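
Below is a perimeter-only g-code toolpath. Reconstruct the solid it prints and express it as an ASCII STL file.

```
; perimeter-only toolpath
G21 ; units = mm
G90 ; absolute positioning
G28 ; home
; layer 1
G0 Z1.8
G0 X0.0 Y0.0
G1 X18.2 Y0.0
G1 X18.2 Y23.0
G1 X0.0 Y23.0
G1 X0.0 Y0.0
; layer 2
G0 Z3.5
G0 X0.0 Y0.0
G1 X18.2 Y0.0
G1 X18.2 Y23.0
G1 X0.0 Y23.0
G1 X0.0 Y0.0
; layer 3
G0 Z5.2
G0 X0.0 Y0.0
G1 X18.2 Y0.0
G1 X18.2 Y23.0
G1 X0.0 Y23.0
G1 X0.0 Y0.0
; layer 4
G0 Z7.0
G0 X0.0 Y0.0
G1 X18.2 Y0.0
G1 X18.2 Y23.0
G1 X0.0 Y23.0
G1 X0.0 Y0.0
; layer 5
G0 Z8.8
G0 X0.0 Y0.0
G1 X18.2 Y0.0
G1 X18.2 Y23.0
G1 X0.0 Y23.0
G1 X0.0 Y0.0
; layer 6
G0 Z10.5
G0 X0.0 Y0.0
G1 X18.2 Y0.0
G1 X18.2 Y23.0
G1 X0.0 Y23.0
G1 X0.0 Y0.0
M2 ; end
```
solid part
  facet normal 0.0000 0.0000 -1.0000
    outer loop
      vertex 18.2 23.0 0.0
      vertex 18.2 0.0 0.0
      vertex 0.0 0.0 0.0
    endloop
  endfacet
  facet normal 0.0000 0.0000 -1.0000
    outer loop
      vertex 0.0 23.0 0.0
      vertex 18.2 23.0 0.0
      vertex 0.0 0.0 0.0
    endloop
  endfacet
  facet normal 0.0000 0.0000 1.0000
    outer loop
      vertex 0.0 0.0 10.5
      vertex 18.2 0.0 10.5
      vertex 18.2 23.0 10.5
    endloop
  endfacet
  facet normal 0.0000 0.0000 1.0000
    outer loop
      vertex 0.0 0.0 10.5
      vertex 18.2 23.0 10.5
      vertex 0.0 23.0 10.5
    endloop
  endfacet
  facet normal 0.0000 -1.0000 0.0000
    outer loop
      vertex 0.0 0.0 0.0
      vertex 18.2 0.0 0.0
      vertex 18.2 0.0 10.5
    endloop
  endfacet
  facet normal 0.0000 -1.0000 0.0000
    outer loop
      vertex 0.0 0.0 0.0
      vertex 18.2 0.0 10.5
      vertex 0.0 0.0 10.5
    endloop
  endfacet
  facet normal 0.0000 1.0000 0.0000
    outer loop
      vertex 18.2 23.0 10.5
      vertex 18.2 23.0 0.0
      vertex 0.0 23.0 0.0
    endloop
  endfacet
  facet normal 0.0000 1.0000 0.0000
    outer loop
      vertex 0.0 23.0 10.5
      vertex 18.2 23.0 10.5
      vertex 0.0 23.0 0.0
    endloop
  endfacet
  facet normal -1.0000 0.0000 0.0000
    outer loop
      vertex 0.0 23.0 10.5
      vertex 0.0 23.0 0.0
      vertex 0.0 0.0 0.0
    endloop
  endfacet
  facet normal -1.0000 0.0000 0.0000
    outer loop
      vertex 0.0 0.0 10.5
      vertex 0.0 23.0 10.5
      vertex 0.0 0.0 0.0
    endloop
  endfacet
  facet normal 1.0000 0.0000 0.0000
    outer loop
      vertex 18.2 0.0 0.0
      vertex 18.2 23.0 0.0
      vertex 18.2 23.0 10.5
    endloop
  endfacet
  facet normal 1.0000 0.0000 0.0000
    outer loop
      vertex 18.2 0.0 0.0
      vertex 18.2 23.0 10.5
      vertex 18.2 0.0 10.5
    endloop
  endfacet
endsolid part

The G0 Z moves step by Δz≈1.8 mm. Every layer's G1 loop is the same polygon, so the solid is a straight extrusion of it from z=0 to z≈10.5. Closing with flat bottom and top caps and triangulating gives 12 facets — a rectangular box, roughly 18.2 × 23 mm footprint and 10.5 mm tall.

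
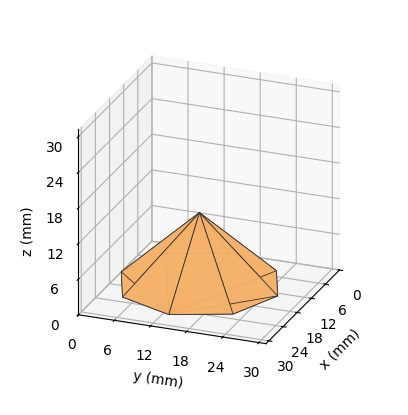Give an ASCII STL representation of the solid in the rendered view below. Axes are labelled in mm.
Reading the render: the shape is a regular 8-sided pyramid, base circumscribed radius ≈ 13 mm, apex at z ≈ 12 mm (dimensions read to the nearest mm from the axis ticks). For the STL, each face is triangulated and given an outward normal.

solid part
  facet normal 0.0000 0.0000 -1.0000
    outer loop
      vertex 13.000 26.000 0.000
      vertex 22.192 22.192 0.000
      vertex 26.000 13.000 0.000
    endloop
  endfacet
  facet normal 0.0000 0.0000 -1.0000
    outer loop
      vertex 3.808 22.192 0.000
      vertex 13.000 26.000 0.000
      vertex 26.000 13.000 0.000
    endloop
  endfacet
  facet normal 0.0000 0.0000 -1.0000
    outer loop
      vertex 0.000 13.000 0.000
      vertex 3.808 22.192 0.000
      vertex 26.000 13.000 0.000
    endloop
  endfacet
  facet normal 0.0000 0.0000 -1.0000
    outer loop
      vertex 3.808 3.808 0.000
      vertex 0.000 13.000 0.000
      vertex 26.000 13.000 0.000
    endloop
  endfacet
  facet normal 0.0000 0.0000 -1.0000
    outer loop
      vertex 13.000 0.000 0.000
      vertex 3.808 3.808 0.000
      vertex 26.000 13.000 0.000
    endloop
  endfacet
  facet normal 0.0000 0.0000 -1.0000
    outer loop
      vertex 22.192 3.808 0.000
      vertex 13.000 0.000 0.000
      vertex 26.000 13.000 0.000
    endloop
  endfacet
  facet normal 0.6530 0.2705 0.7074
    outer loop
      vertex 26.000 13.000 0.000
      vertex 22.192 22.192 0.000
      vertex 13.000 13.000 12.000
    endloop
  endfacet
  facet normal 0.2705 0.6530 0.7074
    outer loop
      vertex 22.192 22.192 0.000
      vertex 13.000 26.000 0.000
      vertex 13.000 13.000 12.000
    endloop
  endfacet
  facet normal -0.2705 0.6530 0.7074
    outer loop
      vertex 13.000 26.000 0.000
      vertex 3.808 22.192 0.000
      vertex 13.000 13.000 12.000
    endloop
  endfacet
  facet normal -0.6530 0.2705 0.7074
    outer loop
      vertex 3.808 22.192 0.000
      vertex 0.000 13.000 0.000
      vertex 13.000 13.000 12.000
    endloop
  endfacet
  facet normal -0.6530 -0.2705 0.7074
    outer loop
      vertex 0.000 13.000 0.000
      vertex 3.808 3.808 0.000
      vertex 13.000 13.000 12.000
    endloop
  endfacet
  facet normal -0.2705 -0.6530 0.7074
    outer loop
      vertex 3.808 3.808 0.000
      vertex 13.000 0.000 0.000
      vertex 13.000 13.000 12.000
    endloop
  endfacet
  facet normal 0.2705 -0.6530 0.7074
    outer loop
      vertex 13.000 0.000 0.000
      vertex 22.192 3.808 0.000
      vertex 13.000 13.000 12.000
    endloop
  endfacet
  facet normal 0.6530 -0.2705 0.7074
    outer loop
      vertex 22.192 3.808 0.000
      vertex 26.000 13.000 0.000
      vertex 13.000 13.000 12.000
    endloop
  endfacet
endsolid part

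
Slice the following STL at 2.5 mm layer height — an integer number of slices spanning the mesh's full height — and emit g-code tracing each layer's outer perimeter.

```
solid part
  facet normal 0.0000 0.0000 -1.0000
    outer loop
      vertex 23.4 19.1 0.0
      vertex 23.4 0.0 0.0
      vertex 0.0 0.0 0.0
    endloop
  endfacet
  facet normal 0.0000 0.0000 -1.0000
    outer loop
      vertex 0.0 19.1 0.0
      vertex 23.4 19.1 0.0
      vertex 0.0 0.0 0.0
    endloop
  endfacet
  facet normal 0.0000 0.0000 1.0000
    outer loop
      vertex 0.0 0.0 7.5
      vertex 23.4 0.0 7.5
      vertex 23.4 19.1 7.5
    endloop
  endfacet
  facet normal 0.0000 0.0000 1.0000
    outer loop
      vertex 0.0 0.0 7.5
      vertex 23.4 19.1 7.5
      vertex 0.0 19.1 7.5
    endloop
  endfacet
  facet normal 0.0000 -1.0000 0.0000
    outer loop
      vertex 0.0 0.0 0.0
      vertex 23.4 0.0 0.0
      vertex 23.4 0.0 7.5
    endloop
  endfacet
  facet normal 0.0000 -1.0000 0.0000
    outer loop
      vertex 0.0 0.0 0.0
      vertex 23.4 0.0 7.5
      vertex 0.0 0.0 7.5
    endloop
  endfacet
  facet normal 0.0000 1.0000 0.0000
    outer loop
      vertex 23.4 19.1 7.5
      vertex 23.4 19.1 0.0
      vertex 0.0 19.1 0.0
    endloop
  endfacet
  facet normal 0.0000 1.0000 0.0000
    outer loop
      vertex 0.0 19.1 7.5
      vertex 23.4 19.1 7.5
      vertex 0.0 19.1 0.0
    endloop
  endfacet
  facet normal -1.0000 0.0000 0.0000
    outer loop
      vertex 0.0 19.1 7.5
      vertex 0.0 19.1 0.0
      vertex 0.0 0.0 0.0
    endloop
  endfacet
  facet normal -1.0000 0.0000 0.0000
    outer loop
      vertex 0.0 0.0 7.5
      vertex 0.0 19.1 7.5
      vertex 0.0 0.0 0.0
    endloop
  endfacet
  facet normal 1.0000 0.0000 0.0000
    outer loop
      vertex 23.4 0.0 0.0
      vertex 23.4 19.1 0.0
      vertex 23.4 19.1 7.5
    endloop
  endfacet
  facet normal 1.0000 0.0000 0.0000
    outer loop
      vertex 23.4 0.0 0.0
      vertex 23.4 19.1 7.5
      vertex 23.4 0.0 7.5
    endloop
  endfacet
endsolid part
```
; perimeter-only toolpath
G21 ; units = mm
G90 ; absolute positioning
G28 ; home
; layer 1
G0 Z2.5
G0 X0.0 Y0.0
G1 X23.4 Y0.0
G1 X23.4 Y19.1
G1 X0.0 Y19.1
G1 X0.0 Y0.0
; layer 2
G0 Z5.0
G0 X0.0 Y0.0
G1 X23.4 Y0.0
G1 X23.4 Y19.1
G1 X0.0 Y19.1
G1 X0.0 Y0.0
; layer 3
G0 Z7.5
G0 X0.0 Y0.0
G1 X23.4 Y0.0
G1 X23.4 Y19.1
G1 X0.0 Y19.1
G1 X0.0 Y0.0
M2 ; end

The solid is a rectangular box, roughly 23.4 × 19.1 mm footprint and 7.5 mm tall. Slicing at Δz = 2.5 mm — 3 equal slices spanning the solid's height, so layer i sits at z = i·h/3 — gives 3 non-empty perimeters. Each is a 4-segment closed polygon; G0 lifts to the layer z and rapids to the start vertex, then G1 traces the edges.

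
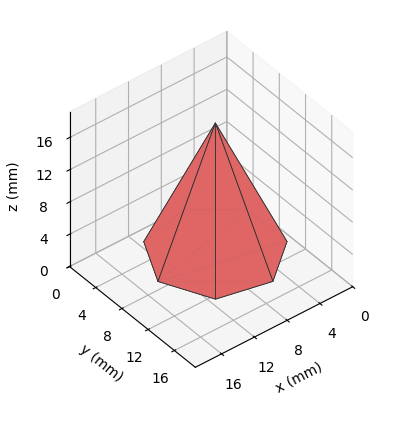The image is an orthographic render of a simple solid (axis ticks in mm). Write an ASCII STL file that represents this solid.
Reading the render: the shape is a regular 7-sided pyramid, base circumscribed radius ≈ 7 mm, apex at z ≈ 16 mm (dimensions read to the nearest mm from the axis ticks). For the STL, each face is triangulated and given an outward normal.

solid part
  facet normal 0.0000 0.0000 -1.0000
    outer loop
      vertex 5.442 13.824 0.000
      vertex 11.364 12.473 0.000
      vertex 14.000 7.000 0.000
    endloop
  endfacet
  facet normal 0.0000 0.0000 -1.0000
    outer loop
      vertex 0.693 10.037 0.000
      vertex 5.442 13.824 0.000
      vertex 14.000 7.000 0.000
    endloop
  endfacet
  facet normal 0.0000 0.0000 -1.0000
    outer loop
      vertex 0.693 3.963 0.000
      vertex 0.693 10.037 0.000
      vertex 14.000 7.000 0.000
    endloop
  endfacet
  facet normal 0.0000 0.0000 -1.0000
    outer loop
      vertex 5.442 0.176 0.000
      vertex 0.693 3.963 0.000
      vertex 14.000 7.000 0.000
    endloop
  endfacet
  facet normal 0.0000 0.0000 -1.0000
    outer loop
      vertex 11.364 1.527 0.000
      vertex 5.442 0.176 0.000
      vertex 14.000 7.000 0.000
    endloop
  endfacet
  facet normal 0.8382 0.4037 0.3667
    outer loop
      vertex 14.000 7.000 0.000
      vertex 11.364 12.473 0.000
      vertex 7.000 7.000 16.000
    endloop
  endfacet
  facet normal 0.2069 0.9070 0.3667
    outer loop
      vertex 11.364 12.473 0.000
      vertex 5.442 13.824 0.000
      vertex 7.000 7.000 16.000
    endloop
  endfacet
  facet normal -0.5800 0.7274 0.3667
    outer loop
      vertex 5.442 13.824 0.000
      vertex 0.693 10.037 0.000
      vertex 7.000 7.000 16.000
    endloop
  endfacet
  facet normal -0.9303 0.0000 0.3667
    outer loop
      vertex 0.693 10.037 0.000
      vertex 0.693 3.963 0.000
      vertex 7.000 7.000 16.000
    endloop
  endfacet
  facet normal -0.5800 -0.7274 0.3667
    outer loop
      vertex 0.693 3.963 0.000
      vertex 5.442 0.176 0.000
      vertex 7.000 7.000 16.000
    endloop
  endfacet
  facet normal 0.2069 -0.9070 0.3667
    outer loop
      vertex 5.442 0.176 0.000
      vertex 11.364 1.527 0.000
      vertex 7.000 7.000 16.000
    endloop
  endfacet
  facet normal 0.8382 -0.4037 0.3667
    outer loop
      vertex 11.364 1.527 0.000
      vertex 14.000 7.000 0.000
      vertex 7.000 7.000 16.000
    endloop
  endfacet
endsolid part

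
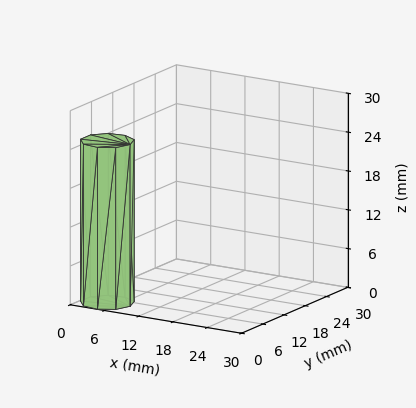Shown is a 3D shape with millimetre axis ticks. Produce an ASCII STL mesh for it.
Reading the render: the shape is a regular 9-sided prism (a cylinder approximated with 9 flat sides), circumscribed radius ≈ 4 mm, height ≈ 25 mm (dimensions read to the nearest mm from the axis ticks). For the STL, each face is triangulated and given an outward normal.

solid part
  facet normal 0.0000 0.0000 -1.0000
    outer loop
      vertex 4.7 7.9 0.0
      vertex 7.1 6.6 0.0
      vertex 8.0 4.0 0.0
    endloop
  endfacet
  facet normal 0.0000 0.0000 -1.0000
    outer loop
      vertex 2.0 7.5 0.0
      vertex 4.7 7.9 0.0
      vertex 8.0 4.0 0.0
    endloop
  endfacet
  facet normal 0.0000 0.0000 -1.0000
    outer loop
      vertex 0.2 5.4 0.0
      vertex 2.0 7.5 0.0
      vertex 8.0 4.0 0.0
    endloop
  endfacet
  facet normal 0.0000 0.0000 -1.0000
    outer loop
      vertex 0.2 2.6 0.0
      vertex 0.2 5.4 0.0
      vertex 8.0 4.0 0.0
    endloop
  endfacet
  facet normal 0.0000 0.0000 -1.0000
    outer loop
      vertex 2.0 0.5 0.0
      vertex 0.2 2.6 0.0
      vertex 8.0 4.0 0.0
    endloop
  endfacet
  facet normal 0.0000 0.0000 -1.0000
    outer loop
      vertex 4.7 0.1 0.0
      vertex 2.0 0.5 0.0
      vertex 8.0 4.0 0.0
    endloop
  endfacet
  facet normal 0.0000 0.0000 -1.0000
    outer loop
      vertex 7.1 1.4 0.0
      vertex 4.7 0.1 0.0
      vertex 8.0 4.0 0.0
    endloop
  endfacet
  facet normal 0.0000 0.0000 1.0000
    outer loop
      vertex 8.0 4.0 25.0
      vertex 7.1 6.6 25.0
      vertex 4.7 7.9 25.0
    endloop
  endfacet
  facet normal 0.0000 0.0000 1.0000
    outer loop
      vertex 8.0 4.0 25.0
      vertex 4.7 7.9 25.0
      vertex 2.0 7.5 25.0
    endloop
  endfacet
  facet normal 0.0000 0.0000 1.0000
    outer loop
      vertex 8.0 4.0 25.0
      vertex 2.0 7.5 25.0
      vertex 0.2 5.4 25.0
    endloop
  endfacet
  facet normal 0.0000 0.0000 1.0000
    outer loop
      vertex 8.0 4.0 25.0
      vertex 0.2 5.4 25.0
      vertex 0.2 2.6 25.0
    endloop
  endfacet
  facet normal 0.0000 0.0000 1.0000
    outer loop
      vertex 8.0 4.0 25.0
      vertex 0.2 2.6 25.0
      vertex 2.0 0.5 25.0
    endloop
  endfacet
  facet normal 0.0000 0.0000 1.0000
    outer loop
      vertex 8.0 4.0 25.0
      vertex 2.0 0.5 25.0
      vertex 4.7 0.1 25.0
    endloop
  endfacet
  facet normal 0.0000 0.0000 1.0000
    outer loop
      vertex 8.0 4.0 25.0
      vertex 4.7 0.1 25.0
      vertex 7.1 1.4 25.0
    endloop
  endfacet
  facet normal 0.9450 0.3271 0.0000
    outer loop
      vertex 8.0 4.0 0.0
      vertex 7.1 6.6 0.0
      vertex 7.1 6.6 25.0
    endloop
  endfacet
  facet normal 0.9450 0.3271 0.0000
    outer loop
      vertex 8.0 4.0 0.0
      vertex 7.1 6.6 25.0
      vertex 8.0 4.0 25.0
    endloop
  endfacet
  facet normal 0.4763 0.8793 0.0000
    outer loop
      vertex 7.1 6.6 0.0
      vertex 4.7 7.9 0.0
      vertex 4.7 7.9 25.0
    endloop
  endfacet
  facet normal 0.4763 0.8793 0.0000
    outer loop
      vertex 7.1 6.6 0.0
      vertex 4.7 7.9 25.0
      vertex 7.1 6.6 25.0
    endloop
  endfacet
  facet normal -0.1465 0.9892 0.0000
    outer loop
      vertex 4.7 7.9 0.0
      vertex 2.0 7.5 0.0
      vertex 2.0 7.5 25.0
    endloop
  endfacet
  facet normal -0.1465 0.9892 0.0000
    outer loop
      vertex 4.7 7.9 0.0
      vertex 2.0 7.5 25.0
      vertex 4.7 7.9 25.0
    endloop
  endfacet
  facet normal -0.7593 0.6508 0.0000
    outer loop
      vertex 2.0 7.5 0.0
      vertex 0.2 5.4 0.0
      vertex 0.2 5.4 25.0
    endloop
  endfacet
  facet normal -0.7593 0.6508 0.0000
    outer loop
      vertex 2.0 7.5 0.0
      vertex 0.2 5.4 25.0
      vertex 2.0 7.5 25.0
    endloop
  endfacet
  facet normal -1.0000 0.0000 0.0000
    outer loop
      vertex 0.2 5.4 0.0
      vertex 0.2 2.6 0.0
      vertex 0.2 2.6 25.0
    endloop
  endfacet
  facet normal -1.0000 0.0000 0.0000
    outer loop
      vertex 0.2 5.4 0.0
      vertex 0.2 2.6 25.0
      vertex 0.2 5.4 25.0
    endloop
  endfacet
  facet normal -0.7593 -0.6508 0.0000
    outer loop
      vertex 0.2 2.6 0.0
      vertex 2.0 0.5 0.0
      vertex 2.0 0.5 25.0
    endloop
  endfacet
  facet normal -0.7593 -0.6508 0.0000
    outer loop
      vertex 0.2 2.6 0.0
      vertex 2.0 0.5 25.0
      vertex 0.2 2.6 25.0
    endloop
  endfacet
  facet normal -0.1465 -0.9892 0.0000
    outer loop
      vertex 2.0 0.5 0.0
      vertex 4.7 0.1 0.0
      vertex 4.7 0.1 25.0
    endloop
  endfacet
  facet normal -0.1465 -0.9892 0.0000
    outer loop
      vertex 2.0 0.5 0.0
      vertex 4.7 0.1 25.0
      vertex 2.0 0.5 25.0
    endloop
  endfacet
  facet normal 0.4763 -0.8793 0.0000
    outer loop
      vertex 4.7 0.1 0.0
      vertex 7.1 1.4 0.0
      vertex 7.1 1.4 25.0
    endloop
  endfacet
  facet normal 0.4763 -0.8793 0.0000
    outer loop
      vertex 4.7 0.1 0.0
      vertex 7.1 1.4 25.0
      vertex 4.7 0.1 25.0
    endloop
  endfacet
  facet normal 0.9450 -0.3271 0.0000
    outer loop
      vertex 7.1 1.4 0.0
      vertex 8.0 4.0 0.0
      vertex 8.0 4.0 25.0
    endloop
  endfacet
  facet normal 0.9450 -0.3271 0.0000
    outer loop
      vertex 7.1 1.4 0.0
      vertex 8.0 4.0 25.0
      vertex 7.1 1.4 25.0
    endloop
  endfacet
endsolid part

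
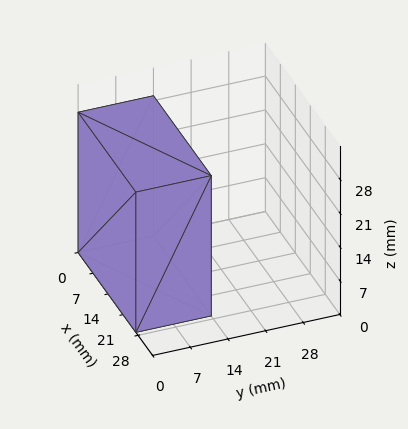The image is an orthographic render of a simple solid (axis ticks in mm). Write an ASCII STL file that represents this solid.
Reading the render: the shape is a rectangular box, roughly 27 × 14 mm footprint and 29 mm tall (dimensions read to the nearest mm from the axis ticks). For the STL, each face is triangulated and given an outward normal.

solid part
  facet normal 0.0000 0.0000 -1.0000
    outer loop
      vertex 27.00 14.00 0.00
      vertex 27.00 0.00 0.00
      vertex 0.00 0.00 0.00
    endloop
  endfacet
  facet normal 0.0000 0.0000 -1.0000
    outer loop
      vertex 0.00 14.00 0.00
      vertex 27.00 14.00 0.00
      vertex 0.00 0.00 0.00
    endloop
  endfacet
  facet normal 0.0000 0.0000 1.0000
    outer loop
      vertex 0.00 0.00 29.00
      vertex 27.00 0.00 29.00
      vertex 27.00 14.00 29.00
    endloop
  endfacet
  facet normal 0.0000 0.0000 1.0000
    outer loop
      vertex 0.00 0.00 29.00
      vertex 27.00 14.00 29.00
      vertex 0.00 14.00 29.00
    endloop
  endfacet
  facet normal 0.0000 -1.0000 0.0000
    outer loop
      vertex 0.00 0.00 0.00
      vertex 27.00 0.00 0.00
      vertex 27.00 0.00 29.00
    endloop
  endfacet
  facet normal 0.0000 -1.0000 0.0000
    outer loop
      vertex 0.00 0.00 0.00
      vertex 27.00 0.00 29.00
      vertex 0.00 0.00 29.00
    endloop
  endfacet
  facet normal 0.0000 1.0000 0.0000
    outer loop
      vertex 27.00 14.00 29.00
      vertex 27.00 14.00 0.00
      vertex 0.00 14.00 0.00
    endloop
  endfacet
  facet normal 0.0000 1.0000 0.0000
    outer loop
      vertex 0.00 14.00 29.00
      vertex 27.00 14.00 29.00
      vertex 0.00 14.00 0.00
    endloop
  endfacet
  facet normal -1.0000 0.0000 0.0000
    outer loop
      vertex 0.00 14.00 29.00
      vertex 0.00 14.00 0.00
      vertex 0.00 0.00 0.00
    endloop
  endfacet
  facet normal -1.0000 0.0000 0.0000
    outer loop
      vertex 0.00 0.00 29.00
      vertex 0.00 14.00 29.00
      vertex 0.00 0.00 0.00
    endloop
  endfacet
  facet normal 1.0000 0.0000 0.0000
    outer loop
      vertex 27.00 0.00 0.00
      vertex 27.00 14.00 0.00
      vertex 27.00 14.00 29.00
    endloop
  endfacet
  facet normal 1.0000 0.0000 0.0000
    outer loop
      vertex 27.00 0.00 0.00
      vertex 27.00 14.00 29.00
      vertex 27.00 0.00 29.00
    endloop
  endfacet
endsolid part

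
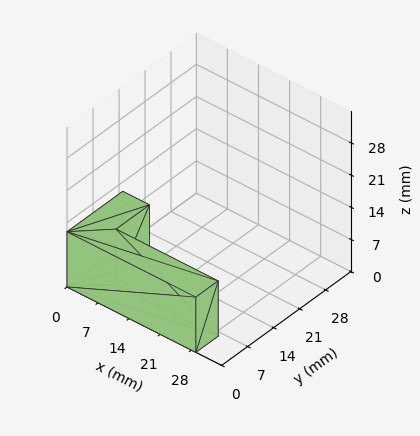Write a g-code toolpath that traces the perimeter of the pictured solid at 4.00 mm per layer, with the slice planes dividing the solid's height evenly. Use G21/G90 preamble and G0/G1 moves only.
Reading the render: the shape is an L-shaped prism: outer 29 × 15 mm, arm thicknesses ≈ 6 mm (horizontal) and 6 mm (vertical), extruded 12 mm in z (dimensions read to the nearest mm from the axis ticks). For the g-code, the solid's height is divided into equal slices at the stated Δz and each level perimeter traced with G1 moves after a G0 lift.

; perimeter-only toolpath
G21 ; units = mm
G90 ; absolute positioning
G28 ; home
; layer 1
G0 Z4.00
G0 X0.00 Y0.00
G1 X29.00 Y0.00
G1 X29.00 Y6.00
G1 X6.00 Y6.00
G1 X6.00 Y15.00
G1 X0.00 Y15.00
G1 X0.00 Y0.00
; layer 2
G0 Z8.00
G0 X0.00 Y0.00
G1 X29.00 Y0.00
G1 X29.00 Y6.00
G1 X6.00 Y6.00
G1 X6.00 Y15.00
G1 X0.00 Y15.00
G1 X0.00 Y0.00
; layer 3
G0 Z12.00
G0 X0.00 Y0.00
G1 X29.00 Y0.00
G1 X29.00 Y6.00
G1 X6.00 Y6.00
G1 X6.00 Y15.00
G1 X0.00 Y15.00
G1 X0.00 Y0.00
M2 ; end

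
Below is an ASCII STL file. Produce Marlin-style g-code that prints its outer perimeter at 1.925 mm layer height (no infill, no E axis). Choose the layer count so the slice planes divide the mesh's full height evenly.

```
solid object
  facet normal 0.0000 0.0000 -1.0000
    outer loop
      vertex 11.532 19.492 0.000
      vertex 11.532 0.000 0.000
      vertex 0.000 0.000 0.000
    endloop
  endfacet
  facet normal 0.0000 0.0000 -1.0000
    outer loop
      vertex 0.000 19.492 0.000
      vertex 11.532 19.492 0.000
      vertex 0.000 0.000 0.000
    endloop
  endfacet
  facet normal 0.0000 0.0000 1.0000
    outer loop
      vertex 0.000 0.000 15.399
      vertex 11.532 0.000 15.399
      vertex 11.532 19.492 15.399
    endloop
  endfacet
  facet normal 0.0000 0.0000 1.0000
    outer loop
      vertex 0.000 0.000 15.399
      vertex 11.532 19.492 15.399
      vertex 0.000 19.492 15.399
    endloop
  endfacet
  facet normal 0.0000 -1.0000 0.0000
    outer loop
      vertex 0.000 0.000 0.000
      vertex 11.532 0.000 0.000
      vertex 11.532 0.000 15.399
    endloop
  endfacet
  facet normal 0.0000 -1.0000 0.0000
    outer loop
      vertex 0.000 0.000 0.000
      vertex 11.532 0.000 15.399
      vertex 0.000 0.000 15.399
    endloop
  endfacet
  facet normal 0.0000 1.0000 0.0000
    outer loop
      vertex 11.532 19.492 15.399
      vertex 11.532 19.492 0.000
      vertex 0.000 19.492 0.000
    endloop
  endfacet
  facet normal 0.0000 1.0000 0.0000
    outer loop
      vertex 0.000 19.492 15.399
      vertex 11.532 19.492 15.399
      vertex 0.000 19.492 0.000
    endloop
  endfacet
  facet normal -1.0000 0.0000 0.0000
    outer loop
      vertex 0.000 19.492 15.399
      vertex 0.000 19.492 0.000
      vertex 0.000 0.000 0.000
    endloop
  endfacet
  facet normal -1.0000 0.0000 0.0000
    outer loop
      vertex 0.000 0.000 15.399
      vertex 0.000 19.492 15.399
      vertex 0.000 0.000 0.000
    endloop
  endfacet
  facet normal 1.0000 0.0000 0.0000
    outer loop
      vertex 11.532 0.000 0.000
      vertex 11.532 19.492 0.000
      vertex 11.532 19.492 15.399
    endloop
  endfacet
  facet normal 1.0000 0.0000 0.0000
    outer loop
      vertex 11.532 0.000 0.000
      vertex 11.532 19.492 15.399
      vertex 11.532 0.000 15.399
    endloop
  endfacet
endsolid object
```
; perimeter-only toolpath
G21 ; units = mm
G90 ; absolute positioning
G28 ; home
; layer 1
G0 Z1.925
G0 X0.000 Y0.000
G1 X11.532 Y0.000
G1 X11.532 Y19.492
G1 X0.000 Y19.492
G1 X0.000 Y0.000
; layer 2
G0 Z3.850
G0 X0.000 Y0.000
G1 X11.532 Y0.000
G1 X11.532 Y19.492
G1 X0.000 Y19.492
G1 X0.000 Y0.000
; layer 3
G0 Z5.775
G0 X0.000 Y0.000
G1 X11.532 Y0.000
G1 X11.532 Y19.492
G1 X0.000 Y19.492
G1 X0.000 Y0.000
; layer 4
G0 Z7.699
G0 X0.000 Y0.000
G1 X11.532 Y0.000
G1 X11.532 Y19.492
G1 X0.000 Y19.492
G1 X0.000 Y0.000
; layer 5
G0 Z9.624
G0 X0.000 Y0.000
G1 X11.532 Y0.000
G1 X11.532 Y19.492
G1 X0.000 Y19.492
G1 X0.000 Y0.000
; layer 6
G0 Z11.549
G0 X0.000 Y0.000
G1 X11.532 Y0.000
G1 X11.532 Y19.492
G1 X0.000 Y19.492
G1 X0.000 Y0.000
; layer 7
G0 Z13.474
G0 X0.000 Y0.000
G1 X11.532 Y0.000
G1 X11.532 Y19.492
G1 X0.000 Y19.492
G1 X0.000 Y0.000
; layer 8
G0 Z15.399
G0 X0.000 Y0.000
G1 X11.532 Y0.000
G1 X11.532 Y19.492
G1 X0.000 Y19.492
G1 X0.000 Y0.000
M2 ; end

The solid is a rectangular box, roughly 11.5 × 19.5 mm footprint and 15.4 mm tall. Slicing at Δz = 1.925 mm — 8 equal slices spanning the solid's height, so layer i sits at z = i·h/8 — gives 8 non-empty perimeters. Each is a 4-segment closed polygon; G0 lifts to the layer z and rapids to the start vertex, then G1 traces the edges.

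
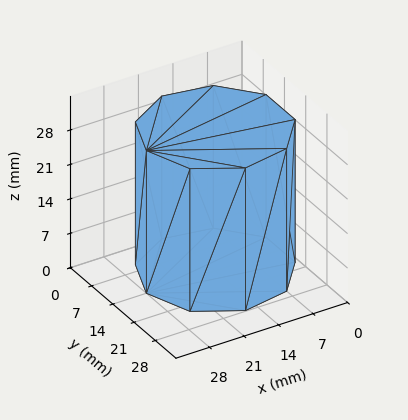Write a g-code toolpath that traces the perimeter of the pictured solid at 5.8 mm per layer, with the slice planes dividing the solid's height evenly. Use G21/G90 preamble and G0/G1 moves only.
Reading the render: the shape is a regular 9-sided prism (a cylinder approximated with 9 flat sides), circumscribed radius ≈ 14 mm, height ≈ 29 mm (dimensions read to the nearest mm from the axis ticks). For the g-code, the solid's height is divided into equal slices at the stated Δz and each level perimeter traced with G1 moves after a G0 lift.

; perimeter-only toolpath
G21 ; units = mm
G90 ; absolute positioning
G28 ; home
; layer 1
G0 Z5.8
G0 X28.0 Y14.0
G1 X24.7 Y23.0
G1 X16.4 Y27.8
G1 X7.0 Y26.1
G1 X0.8 Y18.8
G1 X0.8 Y9.2
G1 X7.0 Y1.9
G1 X16.4 Y0.2
G1 X24.7 Y5.0
G1 X28.0 Y14.0
; layer 2
G0 Z11.6
G0 X28.0 Y14.0
G1 X24.7 Y23.0
G1 X16.4 Y27.8
G1 X7.0 Y26.1
G1 X0.8 Y18.8
G1 X0.8 Y9.2
G1 X7.0 Y1.9
G1 X16.4 Y0.2
G1 X24.7 Y5.0
G1 X28.0 Y14.0
; layer 3
G0 Z17.4
G0 X28.0 Y14.0
G1 X24.7 Y23.0
G1 X16.4 Y27.8
G1 X7.0 Y26.1
G1 X0.8 Y18.8
G1 X0.8 Y9.2
G1 X7.0 Y1.9
G1 X16.4 Y0.2
G1 X24.7 Y5.0
G1 X28.0 Y14.0
; layer 4
G0 Z23.2
G0 X28.0 Y14.0
G1 X24.7 Y23.0
G1 X16.4 Y27.8
G1 X7.0 Y26.1
G1 X0.8 Y18.8
G1 X0.8 Y9.2
G1 X7.0 Y1.9
G1 X16.4 Y0.2
G1 X24.7 Y5.0
G1 X28.0 Y14.0
; layer 5
G0 Z29.0
G0 X28.0 Y14.0
G1 X24.7 Y23.0
G1 X16.4 Y27.8
G1 X7.0 Y26.1
G1 X0.8 Y18.8
G1 X0.8 Y9.2
G1 X7.0 Y1.9
G1 X16.4 Y0.2
G1 X24.7 Y5.0
G1 X28.0 Y14.0
M2 ; end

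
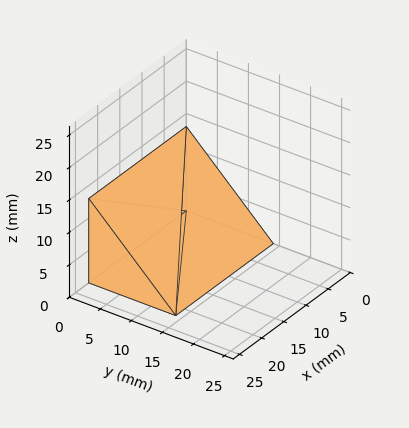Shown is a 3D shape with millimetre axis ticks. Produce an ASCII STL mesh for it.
Reading the render: the shape is a wedge (ramp): 22 × 14 mm base, rising to 13 mm along the y=0 edge and sloping linearly to z=0 at y=14 (dimensions read to the nearest mm from the axis ticks). For the STL, each face is triangulated and given an outward normal.

solid part
  facet normal 0.0000 0.0000 -1.0000
    outer loop
      vertex 22.00 14.00 0.00
      vertex 22.00 0.00 0.00
      vertex 0.00 0.00 0.00
    endloop
  endfacet
  facet normal 0.0000 0.0000 -1.0000
    outer loop
      vertex 0.00 14.00 0.00
      vertex 22.00 14.00 0.00
      vertex 0.00 0.00 0.00
    endloop
  endfacet
  facet normal 0.0000 -1.0000 0.0000
    outer loop
      vertex 0.00 0.00 0.00
      vertex 22.00 0.00 0.00
      vertex 22.00 0.00 13.00
    endloop
  endfacet
  facet normal 0.0000 -1.0000 0.0000
    outer loop
      vertex 0.00 0.00 0.00
      vertex 22.00 0.00 13.00
      vertex 0.00 0.00 13.00
    endloop
  endfacet
  facet normal 0.0000 0.6805 0.7328
    outer loop
      vertex 0.00 0.00 13.00
      vertex 22.00 0.00 13.00
      vertex 22.00 14.00 0.00
    endloop
  endfacet
  facet normal 0.0000 0.6805 0.7328
    outer loop
      vertex 0.00 0.00 13.00
      vertex 22.00 14.00 0.00
      vertex 0.00 14.00 0.00
    endloop
  endfacet
  facet normal -1.0000 0.0000 0.0000
    outer loop
      vertex 0.00 0.00 13.00
      vertex 0.00 14.00 0.00
      vertex 0.00 0.00 0.00
    endloop
  endfacet
  facet normal 1.0000 0.0000 0.0000
    outer loop
      vertex 22.00 0.00 0.00
      vertex 22.00 14.00 0.00
      vertex 22.00 0.00 13.00
    endloop
  endfacet
endsolid part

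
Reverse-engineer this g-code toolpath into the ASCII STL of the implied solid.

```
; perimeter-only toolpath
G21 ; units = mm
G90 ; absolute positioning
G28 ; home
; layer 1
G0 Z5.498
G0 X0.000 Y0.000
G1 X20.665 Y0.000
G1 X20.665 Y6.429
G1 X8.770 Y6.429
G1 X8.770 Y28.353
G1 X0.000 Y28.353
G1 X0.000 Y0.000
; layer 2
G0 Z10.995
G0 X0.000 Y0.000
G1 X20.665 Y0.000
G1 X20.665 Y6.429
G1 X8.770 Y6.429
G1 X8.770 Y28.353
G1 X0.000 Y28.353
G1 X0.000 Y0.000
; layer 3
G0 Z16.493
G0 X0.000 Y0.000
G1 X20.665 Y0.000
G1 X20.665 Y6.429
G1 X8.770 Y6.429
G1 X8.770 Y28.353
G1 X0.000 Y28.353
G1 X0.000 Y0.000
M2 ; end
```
solid part
  facet normal 0.0000 0.0000 -1.0000
    outer loop
      vertex 20.665 6.429 0.000
      vertex 20.665 0.000 0.000
      vertex 0.000 0.000 0.000
    endloop
  endfacet
  facet normal 0.0000 0.0000 -1.0000
    outer loop
      vertex 8.770 6.429 0.000
      vertex 20.665 6.429 0.000
      vertex 0.000 0.000 0.000
    endloop
  endfacet
  facet normal 0.0000 0.0000 -1.0000
    outer loop
      vertex 8.770 28.353 0.000
      vertex 8.770 6.429 0.000
      vertex 0.000 0.000 0.000
    endloop
  endfacet
  facet normal 0.0000 0.0000 -1.0000
    outer loop
      vertex 0.000 28.353 0.000
      vertex 8.770 28.353 0.000
      vertex 0.000 0.000 0.000
    endloop
  endfacet
  facet normal 0.0000 0.0000 1.0000
    outer loop
      vertex 0.000 0.000 16.493
      vertex 20.665 0.000 16.493
      vertex 20.665 6.429 16.493
    endloop
  endfacet
  facet normal 0.0000 0.0000 1.0000
    outer loop
      vertex 0.000 0.000 16.493
      vertex 20.665 6.429 16.493
      vertex 8.770 6.429 16.493
    endloop
  endfacet
  facet normal 0.0000 0.0000 1.0000
    outer loop
      vertex 0.000 0.000 16.493
      vertex 8.770 6.429 16.493
      vertex 8.770 28.353 16.493
    endloop
  endfacet
  facet normal 0.0000 0.0000 1.0000
    outer loop
      vertex 0.000 0.000 16.493
      vertex 8.770 28.353 16.493
      vertex 0.000 28.353 16.493
    endloop
  endfacet
  facet normal 0.0000 -1.0000 0.0000
    outer loop
      vertex 0.000 0.000 0.000
      vertex 20.665 0.000 0.000
      vertex 20.665 0.000 16.493
    endloop
  endfacet
  facet normal 0.0000 -1.0000 0.0000
    outer loop
      vertex 0.000 0.000 0.000
      vertex 20.665 0.000 16.493
      vertex 0.000 0.000 16.493
    endloop
  endfacet
  facet normal 1.0000 0.0000 0.0000
    outer loop
      vertex 20.665 0.000 0.000
      vertex 20.665 6.429 0.000
      vertex 20.665 6.429 16.493
    endloop
  endfacet
  facet normal 1.0000 0.0000 0.0000
    outer loop
      vertex 20.665 0.000 0.000
      vertex 20.665 6.429 16.493
      vertex 20.665 0.000 16.493
    endloop
  endfacet
  facet normal 0.0000 1.0000 0.0000
    outer loop
      vertex 20.665 6.429 0.000
      vertex 8.770 6.429 0.000
      vertex 8.770 6.429 16.493
    endloop
  endfacet
  facet normal 0.0000 1.0000 0.0000
    outer loop
      vertex 20.665 6.429 0.000
      vertex 8.770 6.429 16.493
      vertex 20.665 6.429 16.493
    endloop
  endfacet
  facet normal 1.0000 0.0000 0.0000
    outer loop
      vertex 8.770 6.429 0.000
      vertex 8.770 28.353 0.000
      vertex 8.770 28.353 16.493
    endloop
  endfacet
  facet normal 1.0000 0.0000 0.0000
    outer loop
      vertex 8.770 6.429 0.000
      vertex 8.770 28.353 16.493
      vertex 8.770 6.429 16.493
    endloop
  endfacet
  facet normal 0.0000 1.0000 0.0000
    outer loop
      vertex 8.770 28.353 0.000
      vertex 0.000 28.353 0.000
      vertex 0.000 28.353 16.493
    endloop
  endfacet
  facet normal 0.0000 1.0000 0.0000
    outer loop
      vertex 8.770 28.353 0.000
      vertex 0.000 28.353 16.493
      vertex 8.770 28.353 16.493
    endloop
  endfacet
  facet normal -1.0000 0.0000 0.0000
    outer loop
      vertex 0.000 28.353 0.000
      vertex 0.000 0.000 0.000
      vertex 0.000 0.000 16.493
    endloop
  endfacet
  facet normal -1.0000 0.0000 0.0000
    outer loop
      vertex 0.000 28.353 0.000
      vertex 0.000 0.000 16.493
      vertex 0.000 28.353 16.493
    endloop
  endfacet
endsolid part

The G0 Z moves step by Δz≈5.498 mm. Every layer's G1 loop is the same polygon, so the solid is a straight extrusion of it from z=0 to z≈16.5. Closing with flat bottom and top caps and triangulating gives 20 facets — an L-shaped prism: outer 20.7 × 28.4 mm, arm thicknesses ≈ 6.43 mm (horizontal) and 8.77 mm (vertical), extruded 16.5 mm in z.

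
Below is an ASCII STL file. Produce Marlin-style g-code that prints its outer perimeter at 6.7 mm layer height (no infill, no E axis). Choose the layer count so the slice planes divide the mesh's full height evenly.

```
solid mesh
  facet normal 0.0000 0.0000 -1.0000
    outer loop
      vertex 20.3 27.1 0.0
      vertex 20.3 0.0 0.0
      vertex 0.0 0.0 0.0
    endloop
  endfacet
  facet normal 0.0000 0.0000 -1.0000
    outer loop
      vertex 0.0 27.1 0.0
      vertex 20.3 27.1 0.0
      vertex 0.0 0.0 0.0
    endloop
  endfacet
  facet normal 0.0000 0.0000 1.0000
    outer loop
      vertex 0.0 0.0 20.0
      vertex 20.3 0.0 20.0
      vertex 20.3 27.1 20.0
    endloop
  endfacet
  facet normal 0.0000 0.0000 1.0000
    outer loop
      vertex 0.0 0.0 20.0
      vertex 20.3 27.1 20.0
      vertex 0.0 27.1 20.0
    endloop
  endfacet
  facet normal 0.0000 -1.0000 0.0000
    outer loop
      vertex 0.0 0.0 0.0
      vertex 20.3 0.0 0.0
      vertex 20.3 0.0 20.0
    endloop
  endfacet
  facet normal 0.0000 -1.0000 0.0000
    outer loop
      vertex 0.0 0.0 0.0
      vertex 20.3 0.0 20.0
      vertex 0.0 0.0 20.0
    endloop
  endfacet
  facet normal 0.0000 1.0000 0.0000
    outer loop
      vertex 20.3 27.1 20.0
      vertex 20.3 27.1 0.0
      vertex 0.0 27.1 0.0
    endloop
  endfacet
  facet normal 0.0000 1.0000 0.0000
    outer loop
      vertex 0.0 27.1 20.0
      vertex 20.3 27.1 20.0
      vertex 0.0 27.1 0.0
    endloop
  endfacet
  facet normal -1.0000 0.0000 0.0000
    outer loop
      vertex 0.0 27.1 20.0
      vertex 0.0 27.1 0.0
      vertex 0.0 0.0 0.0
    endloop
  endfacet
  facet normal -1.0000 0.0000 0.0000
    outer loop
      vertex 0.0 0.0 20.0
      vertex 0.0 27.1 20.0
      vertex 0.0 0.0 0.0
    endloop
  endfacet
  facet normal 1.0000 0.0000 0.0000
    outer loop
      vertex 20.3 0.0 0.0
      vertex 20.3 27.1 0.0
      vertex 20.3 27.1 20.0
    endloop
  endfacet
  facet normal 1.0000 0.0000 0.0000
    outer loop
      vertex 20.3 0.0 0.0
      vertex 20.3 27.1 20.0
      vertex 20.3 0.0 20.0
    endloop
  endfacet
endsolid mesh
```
; perimeter-only toolpath
G21 ; units = mm
G90 ; absolute positioning
G28 ; home
; layer 1
G0 Z6.7
G0 X0.0 Y0.0
G1 X20.3 Y0.0
G1 X20.3 Y27.1
G1 X0.0 Y27.1
G1 X0.0 Y0.0
; layer 2
G0 Z13.3
G0 X0.0 Y0.0
G1 X20.3 Y0.0
G1 X20.3 Y27.1
G1 X0.0 Y27.1
G1 X0.0 Y0.0
; layer 3
G0 Z20.0
G0 X0.0 Y0.0
G1 X20.3 Y0.0
G1 X20.3 Y27.1
G1 X0.0 Y27.1
G1 X0.0 Y0.0
M2 ; end

The solid is a rectangular box, roughly 20.3 × 27.1 mm footprint and 20 mm tall. Slicing at Δz = 6.7 mm — 3 equal slices spanning the solid's height, so layer i sits at z = i·h/3 — gives 3 non-empty perimeters. Each is a 4-segment closed polygon; G0 lifts to the layer z and rapids to the start vertex, then G1 traces the edges.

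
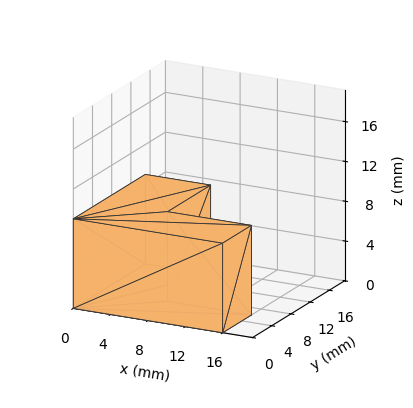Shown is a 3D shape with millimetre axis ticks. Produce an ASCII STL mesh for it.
Reading the render: the shape is an L-shaped prism: outer 16 × 15 mm, arm thicknesses ≈ 6 mm (horizontal) and 7 mm (vertical), extruded 9 mm in z (dimensions read to the nearest mm from the axis ticks). For the STL, each face is triangulated and given an outward normal.

solid part
  facet normal 0.0000 0.0000 -1.0000
    outer loop
      vertex 16.00 6.00 0.00
      vertex 16.00 0.00 0.00
      vertex 0.00 0.00 0.00
    endloop
  endfacet
  facet normal 0.0000 0.0000 -1.0000
    outer loop
      vertex 7.00 6.00 0.00
      vertex 16.00 6.00 0.00
      vertex 0.00 0.00 0.00
    endloop
  endfacet
  facet normal 0.0000 0.0000 -1.0000
    outer loop
      vertex 7.00 15.00 0.00
      vertex 7.00 6.00 0.00
      vertex 0.00 0.00 0.00
    endloop
  endfacet
  facet normal 0.0000 0.0000 -1.0000
    outer loop
      vertex 0.00 15.00 0.00
      vertex 7.00 15.00 0.00
      vertex 0.00 0.00 0.00
    endloop
  endfacet
  facet normal 0.0000 0.0000 1.0000
    outer loop
      vertex 0.00 0.00 9.00
      vertex 16.00 0.00 9.00
      vertex 16.00 6.00 9.00
    endloop
  endfacet
  facet normal 0.0000 0.0000 1.0000
    outer loop
      vertex 0.00 0.00 9.00
      vertex 16.00 6.00 9.00
      vertex 7.00 6.00 9.00
    endloop
  endfacet
  facet normal 0.0000 0.0000 1.0000
    outer loop
      vertex 0.00 0.00 9.00
      vertex 7.00 6.00 9.00
      vertex 7.00 15.00 9.00
    endloop
  endfacet
  facet normal 0.0000 0.0000 1.0000
    outer loop
      vertex 0.00 0.00 9.00
      vertex 7.00 15.00 9.00
      vertex 0.00 15.00 9.00
    endloop
  endfacet
  facet normal 0.0000 -1.0000 0.0000
    outer loop
      vertex 0.00 0.00 0.00
      vertex 16.00 0.00 0.00
      vertex 16.00 0.00 9.00
    endloop
  endfacet
  facet normal 0.0000 -1.0000 0.0000
    outer loop
      vertex 0.00 0.00 0.00
      vertex 16.00 0.00 9.00
      vertex 0.00 0.00 9.00
    endloop
  endfacet
  facet normal 1.0000 0.0000 0.0000
    outer loop
      vertex 16.00 0.00 0.00
      vertex 16.00 6.00 0.00
      vertex 16.00 6.00 9.00
    endloop
  endfacet
  facet normal 1.0000 0.0000 0.0000
    outer loop
      vertex 16.00 0.00 0.00
      vertex 16.00 6.00 9.00
      vertex 16.00 0.00 9.00
    endloop
  endfacet
  facet normal 0.0000 1.0000 0.0000
    outer loop
      vertex 16.00 6.00 0.00
      vertex 7.00 6.00 0.00
      vertex 7.00 6.00 9.00
    endloop
  endfacet
  facet normal 0.0000 1.0000 0.0000
    outer loop
      vertex 16.00 6.00 0.00
      vertex 7.00 6.00 9.00
      vertex 16.00 6.00 9.00
    endloop
  endfacet
  facet normal 1.0000 0.0000 0.0000
    outer loop
      vertex 7.00 6.00 0.00
      vertex 7.00 15.00 0.00
      vertex 7.00 15.00 9.00
    endloop
  endfacet
  facet normal 1.0000 0.0000 0.0000
    outer loop
      vertex 7.00 6.00 0.00
      vertex 7.00 15.00 9.00
      vertex 7.00 6.00 9.00
    endloop
  endfacet
  facet normal 0.0000 1.0000 0.0000
    outer loop
      vertex 7.00 15.00 0.00
      vertex 0.00 15.00 0.00
      vertex 0.00 15.00 9.00
    endloop
  endfacet
  facet normal 0.0000 1.0000 0.0000
    outer loop
      vertex 7.00 15.00 0.00
      vertex 0.00 15.00 9.00
      vertex 7.00 15.00 9.00
    endloop
  endfacet
  facet normal -1.0000 0.0000 0.0000
    outer loop
      vertex 0.00 15.00 0.00
      vertex 0.00 0.00 0.00
      vertex 0.00 0.00 9.00
    endloop
  endfacet
  facet normal -1.0000 0.0000 0.0000
    outer loop
      vertex 0.00 15.00 0.00
      vertex 0.00 0.00 9.00
      vertex 0.00 15.00 9.00
    endloop
  endfacet
endsolid part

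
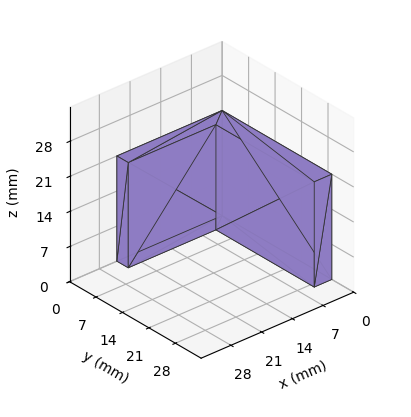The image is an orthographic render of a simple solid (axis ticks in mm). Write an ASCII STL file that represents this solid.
Reading the render: the shape is an L-shaped prism: outer 24 × 29 mm, arm thicknesses ≈ 3 mm (horizontal) and 4 mm (vertical), extruded 21 mm in z (dimensions read to the nearest mm from the axis ticks). For the STL, each face is triangulated and given an outward normal.

solid part
  facet normal 0.0000 0.0000 -1.0000
    outer loop
      vertex 24.00 3.00 0.00
      vertex 24.00 0.00 0.00
      vertex 0.00 0.00 0.00
    endloop
  endfacet
  facet normal 0.0000 0.0000 -1.0000
    outer loop
      vertex 4.00 3.00 0.00
      vertex 24.00 3.00 0.00
      vertex 0.00 0.00 0.00
    endloop
  endfacet
  facet normal 0.0000 0.0000 -1.0000
    outer loop
      vertex 4.00 29.00 0.00
      vertex 4.00 3.00 0.00
      vertex 0.00 0.00 0.00
    endloop
  endfacet
  facet normal 0.0000 0.0000 -1.0000
    outer loop
      vertex 0.00 29.00 0.00
      vertex 4.00 29.00 0.00
      vertex 0.00 0.00 0.00
    endloop
  endfacet
  facet normal 0.0000 0.0000 1.0000
    outer loop
      vertex 0.00 0.00 21.00
      vertex 24.00 0.00 21.00
      vertex 24.00 3.00 21.00
    endloop
  endfacet
  facet normal 0.0000 0.0000 1.0000
    outer loop
      vertex 0.00 0.00 21.00
      vertex 24.00 3.00 21.00
      vertex 4.00 3.00 21.00
    endloop
  endfacet
  facet normal 0.0000 0.0000 1.0000
    outer loop
      vertex 0.00 0.00 21.00
      vertex 4.00 3.00 21.00
      vertex 4.00 29.00 21.00
    endloop
  endfacet
  facet normal 0.0000 0.0000 1.0000
    outer loop
      vertex 0.00 0.00 21.00
      vertex 4.00 29.00 21.00
      vertex 0.00 29.00 21.00
    endloop
  endfacet
  facet normal 0.0000 -1.0000 0.0000
    outer loop
      vertex 0.00 0.00 0.00
      vertex 24.00 0.00 0.00
      vertex 24.00 0.00 21.00
    endloop
  endfacet
  facet normal 0.0000 -1.0000 0.0000
    outer loop
      vertex 0.00 0.00 0.00
      vertex 24.00 0.00 21.00
      vertex 0.00 0.00 21.00
    endloop
  endfacet
  facet normal 1.0000 0.0000 0.0000
    outer loop
      vertex 24.00 0.00 0.00
      vertex 24.00 3.00 0.00
      vertex 24.00 3.00 21.00
    endloop
  endfacet
  facet normal 1.0000 0.0000 0.0000
    outer loop
      vertex 24.00 0.00 0.00
      vertex 24.00 3.00 21.00
      vertex 24.00 0.00 21.00
    endloop
  endfacet
  facet normal 0.0000 1.0000 0.0000
    outer loop
      vertex 24.00 3.00 0.00
      vertex 4.00 3.00 0.00
      vertex 4.00 3.00 21.00
    endloop
  endfacet
  facet normal 0.0000 1.0000 0.0000
    outer loop
      vertex 24.00 3.00 0.00
      vertex 4.00 3.00 21.00
      vertex 24.00 3.00 21.00
    endloop
  endfacet
  facet normal 1.0000 0.0000 0.0000
    outer loop
      vertex 4.00 3.00 0.00
      vertex 4.00 29.00 0.00
      vertex 4.00 29.00 21.00
    endloop
  endfacet
  facet normal 1.0000 0.0000 0.0000
    outer loop
      vertex 4.00 3.00 0.00
      vertex 4.00 29.00 21.00
      vertex 4.00 3.00 21.00
    endloop
  endfacet
  facet normal 0.0000 1.0000 0.0000
    outer loop
      vertex 4.00 29.00 0.00
      vertex 0.00 29.00 0.00
      vertex 0.00 29.00 21.00
    endloop
  endfacet
  facet normal 0.0000 1.0000 0.0000
    outer loop
      vertex 4.00 29.00 0.00
      vertex 0.00 29.00 21.00
      vertex 4.00 29.00 21.00
    endloop
  endfacet
  facet normal -1.0000 0.0000 0.0000
    outer loop
      vertex 0.00 29.00 0.00
      vertex 0.00 0.00 0.00
      vertex 0.00 0.00 21.00
    endloop
  endfacet
  facet normal -1.0000 0.0000 0.0000
    outer loop
      vertex 0.00 29.00 0.00
      vertex 0.00 0.00 21.00
      vertex 0.00 29.00 21.00
    endloop
  endfacet
endsolid part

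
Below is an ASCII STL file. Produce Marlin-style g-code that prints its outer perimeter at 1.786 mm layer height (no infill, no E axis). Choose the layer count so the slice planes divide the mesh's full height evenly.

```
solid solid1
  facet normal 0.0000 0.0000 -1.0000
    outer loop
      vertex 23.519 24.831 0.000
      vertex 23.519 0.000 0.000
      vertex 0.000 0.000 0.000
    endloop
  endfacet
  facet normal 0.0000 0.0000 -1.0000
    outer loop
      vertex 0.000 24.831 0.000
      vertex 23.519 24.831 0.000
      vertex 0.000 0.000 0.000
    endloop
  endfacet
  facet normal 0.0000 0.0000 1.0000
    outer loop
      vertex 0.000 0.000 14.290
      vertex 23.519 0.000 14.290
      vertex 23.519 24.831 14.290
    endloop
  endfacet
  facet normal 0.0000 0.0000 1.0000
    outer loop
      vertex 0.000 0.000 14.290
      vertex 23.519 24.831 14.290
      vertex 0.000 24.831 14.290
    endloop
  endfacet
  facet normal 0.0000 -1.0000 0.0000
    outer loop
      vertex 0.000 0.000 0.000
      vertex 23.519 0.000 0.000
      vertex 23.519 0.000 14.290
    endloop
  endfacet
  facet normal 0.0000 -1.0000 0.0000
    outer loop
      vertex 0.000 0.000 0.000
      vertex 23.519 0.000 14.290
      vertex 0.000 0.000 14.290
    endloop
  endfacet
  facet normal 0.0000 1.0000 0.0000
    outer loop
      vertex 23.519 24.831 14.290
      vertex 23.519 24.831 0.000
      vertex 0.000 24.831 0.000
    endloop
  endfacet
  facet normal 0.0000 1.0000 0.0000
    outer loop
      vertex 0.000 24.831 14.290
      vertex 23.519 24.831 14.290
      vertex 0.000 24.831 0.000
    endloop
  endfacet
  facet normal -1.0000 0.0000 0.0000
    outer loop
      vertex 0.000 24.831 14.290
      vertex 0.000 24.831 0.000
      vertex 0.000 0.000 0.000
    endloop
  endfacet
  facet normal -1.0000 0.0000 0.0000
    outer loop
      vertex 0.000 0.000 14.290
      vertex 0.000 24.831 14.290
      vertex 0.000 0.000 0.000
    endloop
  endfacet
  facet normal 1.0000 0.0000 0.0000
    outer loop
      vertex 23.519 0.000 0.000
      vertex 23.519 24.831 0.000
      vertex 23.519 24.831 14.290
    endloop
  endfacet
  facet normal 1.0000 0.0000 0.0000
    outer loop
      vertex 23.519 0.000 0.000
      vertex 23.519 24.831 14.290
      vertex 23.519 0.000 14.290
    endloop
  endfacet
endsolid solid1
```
; perimeter-only toolpath
G21 ; units = mm
G90 ; absolute positioning
G28 ; home
; layer 1
G0 Z1.786
G0 X0.000 Y0.000
G1 X23.519 Y0.000
G1 X23.519 Y24.831
G1 X0.000 Y24.831
G1 X0.000 Y0.000
; layer 2
G0 Z3.572
G0 X0.000 Y0.000
G1 X23.519 Y0.000
G1 X23.519 Y24.831
G1 X0.000 Y24.831
G1 X0.000 Y0.000
; layer 3
G0 Z5.359
G0 X0.000 Y0.000
G1 X23.519 Y0.000
G1 X23.519 Y24.831
G1 X0.000 Y24.831
G1 X0.000 Y0.000
; layer 4
G0 Z7.145
G0 X0.000 Y0.000
G1 X23.519 Y0.000
G1 X23.519 Y24.831
G1 X0.000 Y24.831
G1 X0.000 Y0.000
; layer 5
G0 Z8.931
G0 X0.000 Y0.000
G1 X23.519 Y0.000
G1 X23.519 Y24.831
G1 X0.000 Y24.831
G1 X0.000 Y0.000
; layer 6
G0 Z10.717
G0 X0.000 Y0.000
G1 X23.519 Y0.000
G1 X23.519 Y24.831
G1 X0.000 Y24.831
G1 X0.000 Y0.000
; layer 7
G0 Z12.504
G0 X0.000 Y0.000
G1 X23.519 Y0.000
G1 X23.519 Y24.831
G1 X0.000 Y24.831
G1 X0.000 Y0.000
; layer 8
G0 Z14.290
G0 X0.000 Y0.000
G1 X23.519 Y0.000
G1 X23.519 Y24.831
G1 X0.000 Y24.831
G1 X0.000 Y0.000
M2 ; end

The solid is a rectangular box, roughly 23.5 × 24.8 mm footprint and 14.3 mm tall. Slicing at Δz = 1.786 mm — 8 equal slices spanning the solid's height, so layer i sits at z = i·h/8 — gives 8 non-empty perimeters. Each is a 4-segment closed polygon; G0 lifts to the layer z and rapids to the start vertex, then G1 traces the edges.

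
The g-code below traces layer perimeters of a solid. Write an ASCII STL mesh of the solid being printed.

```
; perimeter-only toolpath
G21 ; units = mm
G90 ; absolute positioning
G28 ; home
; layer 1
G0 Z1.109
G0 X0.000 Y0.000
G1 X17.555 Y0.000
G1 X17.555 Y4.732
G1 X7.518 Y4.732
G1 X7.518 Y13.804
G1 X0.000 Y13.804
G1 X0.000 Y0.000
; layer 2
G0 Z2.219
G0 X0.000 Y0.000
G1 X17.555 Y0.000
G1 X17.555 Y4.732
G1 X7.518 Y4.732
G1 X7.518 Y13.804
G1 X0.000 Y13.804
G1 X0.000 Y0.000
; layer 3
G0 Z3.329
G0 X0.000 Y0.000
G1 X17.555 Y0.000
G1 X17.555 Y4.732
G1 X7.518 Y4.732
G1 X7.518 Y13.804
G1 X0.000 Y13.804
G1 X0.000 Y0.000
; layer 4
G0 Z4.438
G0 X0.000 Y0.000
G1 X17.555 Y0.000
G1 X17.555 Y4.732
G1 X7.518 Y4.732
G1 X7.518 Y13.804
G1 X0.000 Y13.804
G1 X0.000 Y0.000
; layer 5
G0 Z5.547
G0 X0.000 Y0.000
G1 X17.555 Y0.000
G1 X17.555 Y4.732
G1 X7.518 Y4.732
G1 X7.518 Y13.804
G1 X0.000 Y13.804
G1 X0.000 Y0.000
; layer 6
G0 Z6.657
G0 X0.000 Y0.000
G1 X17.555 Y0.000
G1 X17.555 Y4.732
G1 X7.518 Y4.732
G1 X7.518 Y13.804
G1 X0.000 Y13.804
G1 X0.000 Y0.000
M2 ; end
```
solid part
  facet normal 0.0000 0.0000 -1.0000
    outer loop
      vertex 17.555 4.732 0.000
      vertex 17.555 0.000 0.000
      vertex 0.000 0.000 0.000
    endloop
  endfacet
  facet normal 0.0000 0.0000 -1.0000
    outer loop
      vertex 7.518 4.732 0.000
      vertex 17.555 4.732 0.000
      vertex 0.000 0.000 0.000
    endloop
  endfacet
  facet normal 0.0000 0.0000 -1.0000
    outer loop
      vertex 7.518 13.804 0.000
      vertex 7.518 4.732 0.000
      vertex 0.000 0.000 0.000
    endloop
  endfacet
  facet normal 0.0000 0.0000 -1.0000
    outer loop
      vertex 0.000 13.804 0.000
      vertex 7.518 13.804 0.000
      vertex 0.000 0.000 0.000
    endloop
  endfacet
  facet normal 0.0000 0.0000 1.0000
    outer loop
      vertex 0.000 0.000 6.657
      vertex 17.555 0.000 6.657
      vertex 17.555 4.732 6.657
    endloop
  endfacet
  facet normal 0.0000 0.0000 1.0000
    outer loop
      vertex 0.000 0.000 6.657
      vertex 17.555 4.732 6.657
      vertex 7.518 4.732 6.657
    endloop
  endfacet
  facet normal 0.0000 0.0000 1.0000
    outer loop
      vertex 0.000 0.000 6.657
      vertex 7.518 4.732 6.657
      vertex 7.518 13.804 6.657
    endloop
  endfacet
  facet normal 0.0000 0.0000 1.0000
    outer loop
      vertex 0.000 0.000 6.657
      vertex 7.518 13.804 6.657
      vertex 0.000 13.804 6.657
    endloop
  endfacet
  facet normal 0.0000 -1.0000 0.0000
    outer loop
      vertex 0.000 0.000 0.000
      vertex 17.555 0.000 0.000
      vertex 17.555 0.000 6.657
    endloop
  endfacet
  facet normal 0.0000 -1.0000 0.0000
    outer loop
      vertex 0.000 0.000 0.000
      vertex 17.555 0.000 6.657
      vertex 0.000 0.000 6.657
    endloop
  endfacet
  facet normal 1.0000 0.0000 0.0000
    outer loop
      vertex 17.555 0.000 0.000
      vertex 17.555 4.732 0.000
      vertex 17.555 4.732 6.657
    endloop
  endfacet
  facet normal 1.0000 0.0000 0.0000
    outer loop
      vertex 17.555 0.000 0.000
      vertex 17.555 4.732 6.657
      vertex 17.555 0.000 6.657
    endloop
  endfacet
  facet normal 0.0000 1.0000 0.0000
    outer loop
      vertex 17.555 4.732 0.000
      vertex 7.518 4.732 0.000
      vertex 7.518 4.732 6.657
    endloop
  endfacet
  facet normal 0.0000 1.0000 0.0000
    outer loop
      vertex 17.555 4.732 0.000
      vertex 7.518 4.732 6.657
      vertex 17.555 4.732 6.657
    endloop
  endfacet
  facet normal 1.0000 0.0000 0.0000
    outer loop
      vertex 7.518 4.732 0.000
      vertex 7.518 13.804 0.000
      vertex 7.518 13.804 6.657
    endloop
  endfacet
  facet normal 1.0000 0.0000 0.0000
    outer loop
      vertex 7.518 4.732 0.000
      vertex 7.518 13.804 6.657
      vertex 7.518 4.732 6.657
    endloop
  endfacet
  facet normal 0.0000 1.0000 0.0000
    outer loop
      vertex 7.518 13.804 0.000
      vertex 0.000 13.804 0.000
      vertex 0.000 13.804 6.657
    endloop
  endfacet
  facet normal 0.0000 1.0000 0.0000
    outer loop
      vertex 7.518 13.804 0.000
      vertex 0.000 13.804 6.657
      vertex 7.518 13.804 6.657
    endloop
  endfacet
  facet normal -1.0000 0.0000 0.0000
    outer loop
      vertex 0.000 13.804 0.000
      vertex 0.000 0.000 0.000
      vertex 0.000 0.000 6.657
    endloop
  endfacet
  facet normal -1.0000 0.0000 0.0000
    outer loop
      vertex 0.000 13.804 0.000
      vertex 0.000 0.000 6.657
      vertex 0.000 13.804 6.657
    endloop
  endfacet
endsolid part

The G0 Z moves step by Δz≈1.109 mm. Every layer's G1 loop is the same polygon, so the solid is a straight extrusion of it from z=0 to z≈6.66. Closing with flat bottom and top caps and triangulating gives 20 facets — an L-shaped prism: outer 17.6 × 13.8 mm, arm thicknesses ≈ 4.73 mm (horizontal) and 7.52 mm (vertical), extruded 6.66 mm in z.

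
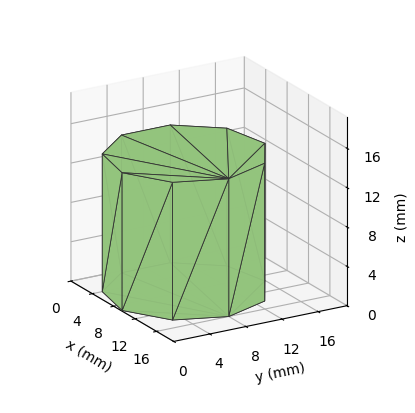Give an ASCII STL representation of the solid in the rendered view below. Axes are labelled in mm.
Reading the render: the shape is a regular 9-sided prism (a cylinder approximated with 9 flat sides), circumscribed radius ≈ 8 mm, height ≈ 14 mm (dimensions read to the nearest mm from the axis ticks). For the STL, each face is triangulated and given an outward normal.

solid part
  facet normal 0.0000 0.0000 -1.0000
    outer loop
      vertex 9.4 15.9 0.0
      vertex 14.1 13.1 0.0
      vertex 16.0 8.0 0.0
    endloop
  endfacet
  facet normal 0.0000 0.0000 -1.0000
    outer loop
      vertex 4.0 14.9 0.0
      vertex 9.4 15.9 0.0
      vertex 16.0 8.0 0.0
    endloop
  endfacet
  facet normal 0.0000 0.0000 -1.0000
    outer loop
      vertex 0.5 10.7 0.0
      vertex 4.0 14.9 0.0
      vertex 16.0 8.0 0.0
    endloop
  endfacet
  facet normal 0.0000 0.0000 -1.0000
    outer loop
      vertex 0.5 5.3 0.0
      vertex 0.5 10.7 0.0
      vertex 16.0 8.0 0.0
    endloop
  endfacet
  facet normal 0.0000 0.0000 -1.0000
    outer loop
      vertex 4.0 1.1 0.0
      vertex 0.5 5.3 0.0
      vertex 16.0 8.0 0.0
    endloop
  endfacet
  facet normal 0.0000 0.0000 -1.0000
    outer loop
      vertex 9.4 0.1 0.0
      vertex 4.0 1.1 0.0
      vertex 16.0 8.0 0.0
    endloop
  endfacet
  facet normal 0.0000 0.0000 -1.0000
    outer loop
      vertex 14.1 2.9 0.0
      vertex 9.4 0.1 0.0
      vertex 16.0 8.0 0.0
    endloop
  endfacet
  facet normal 0.0000 0.0000 1.0000
    outer loop
      vertex 16.0 8.0 14.0
      vertex 14.1 13.1 14.0
      vertex 9.4 15.9 14.0
    endloop
  endfacet
  facet normal 0.0000 0.0000 1.0000
    outer loop
      vertex 16.0 8.0 14.0
      vertex 9.4 15.9 14.0
      vertex 4.0 14.9 14.0
    endloop
  endfacet
  facet normal 0.0000 0.0000 1.0000
    outer loop
      vertex 16.0 8.0 14.0
      vertex 4.0 14.9 14.0
      vertex 0.5 10.7 14.0
    endloop
  endfacet
  facet normal 0.0000 0.0000 1.0000
    outer loop
      vertex 16.0 8.0 14.0
      vertex 0.5 10.7 14.0
      vertex 0.5 5.3 14.0
    endloop
  endfacet
  facet normal 0.0000 0.0000 1.0000
    outer loop
      vertex 16.0 8.0 14.0
      vertex 0.5 5.3 14.0
      vertex 4.0 1.1 14.0
    endloop
  endfacet
  facet normal 0.0000 0.0000 1.0000
    outer loop
      vertex 16.0 8.0 14.0
      vertex 4.0 1.1 14.0
      vertex 9.4 0.1 14.0
    endloop
  endfacet
  facet normal 0.0000 0.0000 1.0000
    outer loop
      vertex 16.0 8.0 14.0
      vertex 9.4 0.1 14.0
      vertex 14.1 2.9 14.0
    endloop
  endfacet
  facet normal 0.9371 0.3491 0.0000
    outer loop
      vertex 16.0 8.0 0.0
      vertex 14.1 13.1 0.0
      vertex 14.1 13.1 14.0
    endloop
  endfacet
  facet normal 0.9371 0.3491 0.0000
    outer loop
      vertex 16.0 8.0 0.0
      vertex 14.1 13.1 14.0
      vertex 16.0 8.0 14.0
    endloop
  endfacet
  facet normal 0.5118 0.8591 0.0000
    outer loop
      vertex 14.1 13.1 0.0
      vertex 9.4 15.9 0.0
      vertex 9.4 15.9 14.0
    endloop
  endfacet
  facet normal 0.5118 0.8591 0.0000
    outer loop
      vertex 14.1 13.1 0.0
      vertex 9.4 15.9 14.0
      vertex 14.1 13.1 14.0
    endloop
  endfacet
  facet normal -0.1821 0.9833 0.0000
    outer loop
      vertex 9.4 15.9 0.0
      vertex 4.0 14.9 0.0
      vertex 4.0 14.9 14.0
    endloop
  endfacet
  facet normal -0.1821 0.9833 0.0000
    outer loop
      vertex 9.4 15.9 0.0
      vertex 4.0 14.9 14.0
      vertex 9.4 15.9 14.0
    endloop
  endfacet
  facet normal -0.7682 0.6402 0.0000
    outer loop
      vertex 4.0 14.9 0.0
      vertex 0.5 10.7 0.0
      vertex 0.5 10.7 14.0
    endloop
  endfacet
  facet normal -0.7682 0.6402 0.0000
    outer loop
      vertex 4.0 14.9 0.0
      vertex 0.5 10.7 14.0
      vertex 4.0 14.9 14.0
    endloop
  endfacet
  facet normal -1.0000 0.0000 0.0000
    outer loop
      vertex 0.5 10.7 0.0
      vertex 0.5 5.3 0.0
      vertex 0.5 5.3 14.0
    endloop
  endfacet
  facet normal -1.0000 0.0000 0.0000
    outer loop
      vertex 0.5 10.7 0.0
      vertex 0.5 5.3 14.0
      vertex 0.5 10.7 14.0
    endloop
  endfacet
  facet normal -0.7682 -0.6402 0.0000
    outer loop
      vertex 0.5 5.3 0.0
      vertex 4.0 1.1 0.0
      vertex 4.0 1.1 14.0
    endloop
  endfacet
  facet normal -0.7682 -0.6402 0.0000
    outer loop
      vertex 0.5 5.3 0.0
      vertex 4.0 1.1 14.0
      vertex 0.5 5.3 14.0
    endloop
  endfacet
  facet normal -0.1821 -0.9833 0.0000
    outer loop
      vertex 4.0 1.1 0.0
      vertex 9.4 0.1 0.0
      vertex 9.4 0.1 14.0
    endloop
  endfacet
  facet normal -0.1821 -0.9833 0.0000
    outer loop
      vertex 4.0 1.1 0.0
      vertex 9.4 0.1 14.0
      vertex 4.0 1.1 14.0
    endloop
  endfacet
  facet normal 0.5118 -0.8591 0.0000
    outer loop
      vertex 9.4 0.1 0.0
      vertex 14.1 2.9 0.0
      vertex 14.1 2.9 14.0
    endloop
  endfacet
  facet normal 0.5118 -0.8591 0.0000
    outer loop
      vertex 9.4 0.1 0.0
      vertex 14.1 2.9 14.0
      vertex 9.4 0.1 14.0
    endloop
  endfacet
  facet normal 0.9371 -0.3491 0.0000
    outer loop
      vertex 14.1 2.9 0.0
      vertex 16.0 8.0 0.0
      vertex 16.0 8.0 14.0
    endloop
  endfacet
  facet normal 0.9371 -0.3491 0.0000
    outer loop
      vertex 14.1 2.9 0.0
      vertex 16.0 8.0 14.0
      vertex 14.1 2.9 14.0
    endloop
  endfacet
endsolid part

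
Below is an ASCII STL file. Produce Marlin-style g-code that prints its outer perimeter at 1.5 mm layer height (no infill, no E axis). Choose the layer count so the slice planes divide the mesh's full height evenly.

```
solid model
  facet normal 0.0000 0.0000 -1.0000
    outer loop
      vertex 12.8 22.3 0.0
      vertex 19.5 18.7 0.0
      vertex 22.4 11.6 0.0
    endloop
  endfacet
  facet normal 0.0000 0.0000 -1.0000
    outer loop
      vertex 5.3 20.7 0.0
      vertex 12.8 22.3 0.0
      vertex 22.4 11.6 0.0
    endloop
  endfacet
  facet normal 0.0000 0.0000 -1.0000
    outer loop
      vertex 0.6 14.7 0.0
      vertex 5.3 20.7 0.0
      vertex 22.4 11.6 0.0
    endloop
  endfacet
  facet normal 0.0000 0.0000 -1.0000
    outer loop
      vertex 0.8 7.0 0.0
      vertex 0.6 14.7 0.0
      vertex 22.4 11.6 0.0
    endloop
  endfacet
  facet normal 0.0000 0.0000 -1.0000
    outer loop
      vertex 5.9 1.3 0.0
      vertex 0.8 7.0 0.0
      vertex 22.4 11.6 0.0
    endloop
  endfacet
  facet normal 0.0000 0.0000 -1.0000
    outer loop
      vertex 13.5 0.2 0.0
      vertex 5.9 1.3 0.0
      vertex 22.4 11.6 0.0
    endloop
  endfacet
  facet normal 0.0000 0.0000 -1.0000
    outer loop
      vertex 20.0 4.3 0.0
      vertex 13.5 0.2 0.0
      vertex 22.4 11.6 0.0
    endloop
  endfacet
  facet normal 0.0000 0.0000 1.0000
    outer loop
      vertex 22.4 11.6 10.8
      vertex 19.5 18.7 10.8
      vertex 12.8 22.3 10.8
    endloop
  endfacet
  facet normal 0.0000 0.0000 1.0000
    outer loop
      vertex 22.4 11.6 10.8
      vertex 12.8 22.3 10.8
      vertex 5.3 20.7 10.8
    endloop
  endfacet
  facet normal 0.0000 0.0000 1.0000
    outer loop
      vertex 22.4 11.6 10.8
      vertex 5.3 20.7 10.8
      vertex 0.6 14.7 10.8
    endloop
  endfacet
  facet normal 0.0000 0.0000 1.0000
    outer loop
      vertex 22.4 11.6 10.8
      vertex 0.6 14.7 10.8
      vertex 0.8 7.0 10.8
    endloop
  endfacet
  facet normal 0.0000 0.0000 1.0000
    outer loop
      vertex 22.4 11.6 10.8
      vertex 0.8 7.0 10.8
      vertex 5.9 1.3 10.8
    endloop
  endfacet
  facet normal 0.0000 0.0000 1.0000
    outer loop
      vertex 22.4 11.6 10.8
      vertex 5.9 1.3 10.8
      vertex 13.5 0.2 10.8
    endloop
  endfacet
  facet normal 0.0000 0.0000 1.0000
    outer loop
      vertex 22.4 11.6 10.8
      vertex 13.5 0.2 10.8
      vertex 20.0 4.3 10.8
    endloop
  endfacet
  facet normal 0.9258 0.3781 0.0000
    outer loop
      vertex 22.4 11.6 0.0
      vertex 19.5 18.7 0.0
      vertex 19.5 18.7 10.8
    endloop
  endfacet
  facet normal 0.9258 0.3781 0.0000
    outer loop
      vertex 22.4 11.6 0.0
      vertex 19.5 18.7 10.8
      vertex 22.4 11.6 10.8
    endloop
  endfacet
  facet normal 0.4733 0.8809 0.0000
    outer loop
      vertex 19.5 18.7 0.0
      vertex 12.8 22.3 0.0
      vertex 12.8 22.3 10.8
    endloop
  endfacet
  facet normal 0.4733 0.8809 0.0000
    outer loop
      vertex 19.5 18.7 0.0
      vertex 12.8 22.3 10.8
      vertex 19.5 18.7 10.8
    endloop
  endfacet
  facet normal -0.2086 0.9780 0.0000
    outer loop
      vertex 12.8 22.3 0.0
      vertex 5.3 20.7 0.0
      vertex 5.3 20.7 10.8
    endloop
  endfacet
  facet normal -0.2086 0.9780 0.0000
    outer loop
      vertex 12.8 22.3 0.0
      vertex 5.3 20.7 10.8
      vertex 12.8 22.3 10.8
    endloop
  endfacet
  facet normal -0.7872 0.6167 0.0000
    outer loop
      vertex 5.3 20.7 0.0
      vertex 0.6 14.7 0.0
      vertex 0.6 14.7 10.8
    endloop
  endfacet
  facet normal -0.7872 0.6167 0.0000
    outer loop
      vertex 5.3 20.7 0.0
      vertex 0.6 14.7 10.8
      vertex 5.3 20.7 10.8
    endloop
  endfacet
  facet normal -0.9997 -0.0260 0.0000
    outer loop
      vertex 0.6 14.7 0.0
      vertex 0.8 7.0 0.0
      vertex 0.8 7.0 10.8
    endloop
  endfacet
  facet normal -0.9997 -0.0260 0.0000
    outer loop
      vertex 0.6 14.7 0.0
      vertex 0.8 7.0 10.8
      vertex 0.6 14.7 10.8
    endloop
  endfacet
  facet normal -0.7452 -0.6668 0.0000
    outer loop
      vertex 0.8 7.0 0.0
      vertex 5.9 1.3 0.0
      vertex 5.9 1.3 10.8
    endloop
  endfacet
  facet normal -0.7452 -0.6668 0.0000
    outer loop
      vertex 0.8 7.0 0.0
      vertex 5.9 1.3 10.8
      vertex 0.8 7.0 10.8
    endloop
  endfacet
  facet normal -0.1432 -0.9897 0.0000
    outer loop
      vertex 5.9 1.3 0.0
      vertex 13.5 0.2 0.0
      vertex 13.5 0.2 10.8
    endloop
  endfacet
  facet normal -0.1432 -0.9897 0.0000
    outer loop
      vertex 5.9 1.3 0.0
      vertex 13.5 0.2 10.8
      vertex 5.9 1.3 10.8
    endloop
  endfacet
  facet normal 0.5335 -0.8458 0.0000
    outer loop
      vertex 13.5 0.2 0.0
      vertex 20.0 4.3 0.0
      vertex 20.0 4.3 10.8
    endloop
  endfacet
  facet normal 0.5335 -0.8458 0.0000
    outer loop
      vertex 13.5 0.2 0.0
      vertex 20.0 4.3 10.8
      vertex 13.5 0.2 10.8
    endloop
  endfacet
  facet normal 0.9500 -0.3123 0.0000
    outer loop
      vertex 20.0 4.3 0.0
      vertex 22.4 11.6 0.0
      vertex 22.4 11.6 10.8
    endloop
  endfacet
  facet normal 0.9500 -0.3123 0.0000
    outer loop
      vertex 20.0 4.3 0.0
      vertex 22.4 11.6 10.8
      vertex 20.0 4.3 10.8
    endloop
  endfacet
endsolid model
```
; perimeter-only toolpath
G21 ; units = mm
G90 ; absolute positioning
G28 ; home
; layer 1
G0 Z1.5
G0 X22.4 Y11.6
G1 X19.5 Y18.7
G1 X12.8 Y22.3
G1 X5.3 Y20.7
G1 X0.6 Y14.7
G1 X0.8 Y7.0
G1 X5.9 Y1.3
G1 X13.5 Y0.2
G1 X20.0 Y4.3
G1 X22.4 Y11.6
; layer 2
G0 Z3.1
G0 X22.4 Y11.6
G1 X19.5 Y18.7
G1 X12.8 Y22.3
G1 X5.3 Y20.7
G1 X0.6 Y14.7
G1 X0.8 Y7.0
G1 X5.9 Y1.3
G1 X13.5 Y0.2
G1 X20.0 Y4.3
G1 X22.4 Y11.6
; layer 3
G0 Z4.6
G0 X22.4 Y11.6
G1 X19.5 Y18.7
G1 X12.8 Y22.3
G1 X5.3 Y20.7
G1 X0.6 Y14.7
G1 X0.8 Y7.0
G1 X5.9 Y1.3
G1 X13.5 Y0.2
G1 X20.0 Y4.3
G1 X22.4 Y11.6
; layer 4
G0 Z6.2
G0 X22.4 Y11.6
G1 X19.5 Y18.7
G1 X12.8 Y22.3
G1 X5.3 Y20.7
G1 X0.6 Y14.7
G1 X0.8 Y7.0
G1 X5.9 Y1.3
G1 X13.5 Y0.2
G1 X20.0 Y4.3
G1 X22.4 Y11.6
; layer 5
G0 Z7.7
G0 X22.4 Y11.6
G1 X19.5 Y18.7
G1 X12.8 Y22.3
G1 X5.3 Y20.7
G1 X0.6 Y14.7
G1 X0.8 Y7.0
G1 X5.9 Y1.3
G1 X13.5 Y0.2
G1 X20.0 Y4.3
G1 X22.4 Y11.6
; layer 6
G0 Z9.3
G0 X22.4 Y11.6
G1 X19.5 Y18.7
G1 X12.8 Y22.3
G1 X5.3 Y20.7
G1 X0.6 Y14.7
G1 X0.8 Y7.0
G1 X5.9 Y1.3
G1 X13.5 Y0.2
G1 X20.0 Y4.3
G1 X22.4 Y11.6
; layer 7
G0 Z10.8
G0 X22.4 Y11.6
G1 X19.5 Y18.7
G1 X12.8 Y22.3
G1 X5.3 Y20.7
G1 X0.6 Y14.7
G1 X0.8 Y7.0
G1 X5.9 Y1.3
G1 X13.5 Y0.2
G1 X20.0 Y4.3
G1 X22.4 Y11.6
M2 ; end

The solid is a regular 9-sided prism (a cylinder approximated with 9 flat sides), circumscribed radius ≈ 11.2 mm, height ≈ 10.8 mm. Slicing at Δz = 1.5 mm — 7 equal slices spanning the solid's height, so layer i sits at z = i·h/7 — gives 7 non-empty perimeters. Each is a 9-segment closed polygon; G0 lifts to the layer z and rapids to the start vertex, then G1 traces the edges.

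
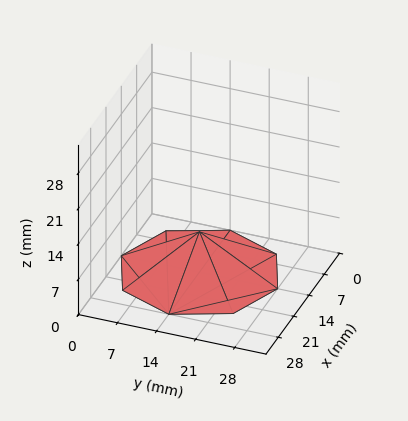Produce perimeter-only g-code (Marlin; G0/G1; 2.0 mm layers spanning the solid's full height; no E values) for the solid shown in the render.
Reading the render: the shape is a regular 8-sided pyramid, base circumscribed radius ≈ 14 mm, apex at z ≈ 8 mm (dimensions read to the nearest mm from the axis ticks). For the g-code, the solid's height is divided into equal slices at the stated Δz and each level perimeter traced with G1 moves after a G0 lift.

; perimeter-only toolpath
G21 ; units = mm
G90 ; absolute positioning
G28 ; home
; layer 1
G0 Z2.0
G0 X24.5 Y14.0
G1 X21.4 Y21.4
G1 X14.0 Y24.5
G1 X6.6 Y21.4
G1 X3.5 Y14.0
G1 X6.6 Y6.6
G1 X14.0 Y3.5
G1 X21.4 Y6.6
G1 X24.5 Y14.0
; layer 2
G0 Z4.0
G0 X21.0 Y14.0
G1 X18.9 Y18.9
G1 X14.0 Y21.0
G1 X9.1 Y18.9
G1 X7.0 Y14.0
G1 X9.1 Y9.1
G1 X14.0 Y7.0
G1 X18.9 Y9.1
G1 X21.0 Y14.0
; layer 3
G0 Z6.0
G0 X17.5 Y14.0
G1 X16.5 Y16.5
G1 X14.0 Y17.5
G1 X11.5 Y16.5
G1 X10.5 Y14.0
G1 X11.5 Y11.5
G1 X14.0 Y10.5
G1 X16.5 Y11.5
G1 X17.5 Y14.0
M2 ; end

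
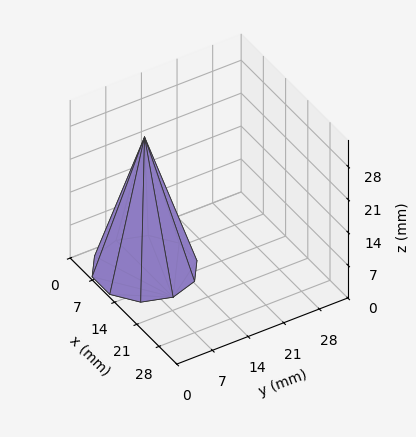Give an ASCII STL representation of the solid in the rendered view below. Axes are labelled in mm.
Reading the render: the shape is a regular 10-sided pyramid, base circumscribed radius ≈ 9 mm, apex at z ≈ 28 mm (dimensions read to the nearest mm from the axis ticks). For the STL, each face is triangulated and given an outward normal.

solid part
  facet normal 0.0000 0.0000 -1.0000
    outer loop
      vertex 11.781 17.560 0.000
      vertex 16.281 14.290 0.000
      vertex 18.000 9.000 0.000
    endloop
  endfacet
  facet normal 0.0000 0.0000 -1.0000
    outer loop
      vertex 6.219 17.560 0.000
      vertex 11.781 17.560 0.000
      vertex 18.000 9.000 0.000
    endloop
  endfacet
  facet normal 0.0000 0.0000 -1.0000
    outer loop
      vertex 1.719 14.290 0.000
      vertex 6.219 17.560 0.000
      vertex 18.000 9.000 0.000
    endloop
  endfacet
  facet normal 0.0000 0.0000 -1.0000
    outer loop
      vertex 0.000 9.000 0.000
      vertex 1.719 14.290 0.000
      vertex 18.000 9.000 0.000
    endloop
  endfacet
  facet normal 0.0000 0.0000 -1.0000
    outer loop
      vertex 1.719 3.710 0.000
      vertex 0.000 9.000 0.000
      vertex 18.000 9.000 0.000
    endloop
  endfacet
  facet normal 0.0000 0.0000 -1.0000
    outer loop
      vertex 6.219 0.440 0.000
      vertex 1.719 3.710 0.000
      vertex 18.000 9.000 0.000
    endloop
  endfacet
  facet normal 0.0000 0.0000 -1.0000
    outer loop
      vertex 11.781 0.440 0.000
      vertex 6.219 0.440 0.000
      vertex 18.000 9.000 0.000
    endloop
  endfacet
  facet normal 0.0000 0.0000 -1.0000
    outer loop
      vertex 16.281 3.710 0.000
      vertex 11.781 0.440 0.000
      vertex 18.000 9.000 0.000
    endloop
  endfacet
  facet normal 0.9095 0.2955 0.2923
    outer loop
      vertex 18.000 9.000 0.000
      vertex 16.281 14.290 0.000
      vertex 9.000 9.000 28.000
    endloop
  endfacet
  facet normal 0.5622 0.7736 0.2923
    outer loop
      vertex 16.281 14.290 0.000
      vertex 11.781 17.560 0.000
      vertex 9.000 9.000 28.000
    endloop
  endfacet
  facet normal 0.0000 0.9563 0.2924
    outer loop
      vertex 11.781 17.560 0.000
      vertex 6.219 17.560 0.000
      vertex 9.000 9.000 28.000
    endloop
  endfacet
  facet normal -0.5622 0.7736 0.2923
    outer loop
      vertex 6.219 17.560 0.000
      vertex 1.719 14.290 0.000
      vertex 9.000 9.000 28.000
    endloop
  endfacet
  facet normal -0.9095 0.2955 0.2923
    outer loop
      vertex 1.719 14.290 0.000
      vertex 0.000 9.000 0.000
      vertex 9.000 9.000 28.000
    endloop
  endfacet
  facet normal -0.9095 -0.2955 0.2923
    outer loop
      vertex 0.000 9.000 0.000
      vertex 1.719 3.710 0.000
      vertex 9.000 9.000 28.000
    endloop
  endfacet
  facet normal -0.5622 -0.7736 0.2923
    outer loop
      vertex 1.719 3.710 0.000
      vertex 6.219 0.440 0.000
      vertex 9.000 9.000 28.000
    endloop
  endfacet
  facet normal 0.0000 -0.9563 0.2924
    outer loop
      vertex 6.219 0.440 0.000
      vertex 11.781 0.440 0.000
      vertex 9.000 9.000 28.000
    endloop
  endfacet
  facet normal 0.5622 -0.7736 0.2923
    outer loop
      vertex 11.781 0.440 0.000
      vertex 16.281 3.710 0.000
      vertex 9.000 9.000 28.000
    endloop
  endfacet
  facet normal 0.9095 -0.2955 0.2923
    outer loop
      vertex 16.281 3.710 0.000
      vertex 18.000 9.000 0.000
      vertex 9.000 9.000 28.000
    endloop
  endfacet
endsolid part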